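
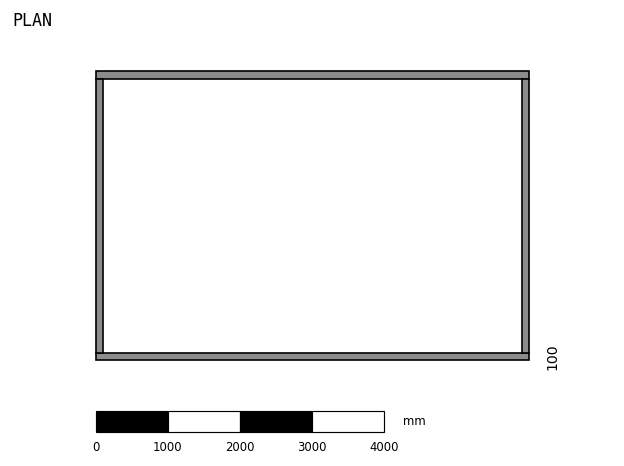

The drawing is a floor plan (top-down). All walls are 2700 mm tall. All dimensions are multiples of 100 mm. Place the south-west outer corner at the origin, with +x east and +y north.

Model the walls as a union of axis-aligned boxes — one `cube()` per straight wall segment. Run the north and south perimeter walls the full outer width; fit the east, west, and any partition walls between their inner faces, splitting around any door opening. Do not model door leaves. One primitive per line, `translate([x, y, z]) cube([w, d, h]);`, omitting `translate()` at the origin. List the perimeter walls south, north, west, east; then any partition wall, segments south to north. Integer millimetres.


cube([6000, 100, 2700]);
translate([0, 3900, 0]) cube([6000, 100, 2700]);
translate([0, 100, 0]) cube([100, 3800, 2700]);
translate([5900, 100, 0]) cube([100, 3800, 2700]);


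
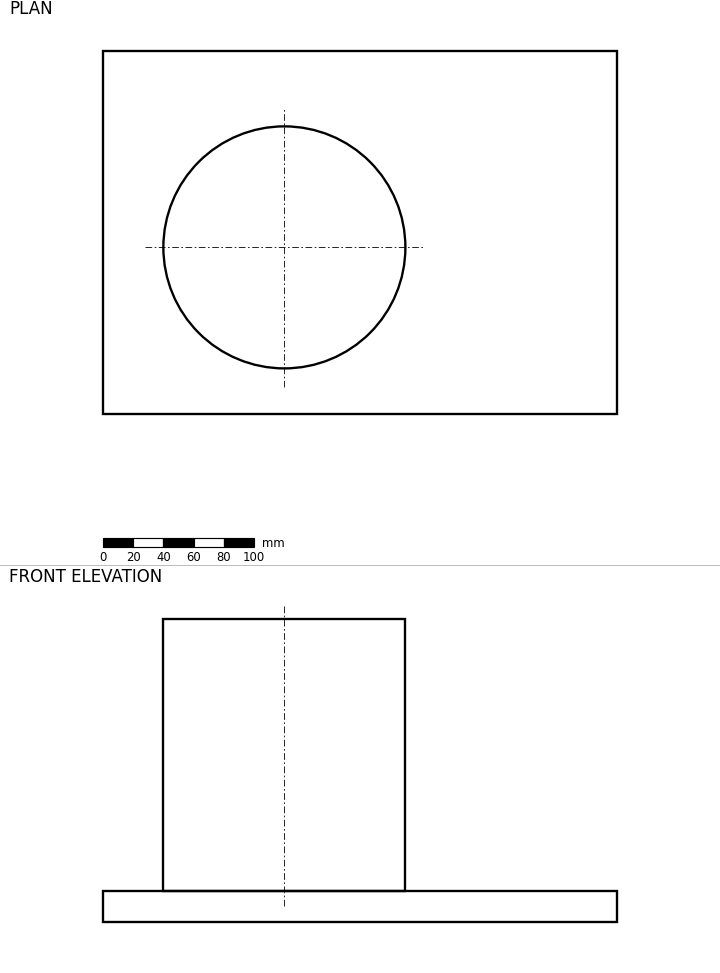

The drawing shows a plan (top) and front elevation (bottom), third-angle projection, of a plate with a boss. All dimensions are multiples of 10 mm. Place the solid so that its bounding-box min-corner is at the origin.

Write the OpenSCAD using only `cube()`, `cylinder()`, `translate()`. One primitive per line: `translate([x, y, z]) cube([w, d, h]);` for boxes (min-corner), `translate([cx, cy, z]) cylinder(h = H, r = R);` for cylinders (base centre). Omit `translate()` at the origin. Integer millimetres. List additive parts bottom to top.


cube([340, 240, 20]);
translate([120, 110, 20]) cylinder(h = 180, r = 80);


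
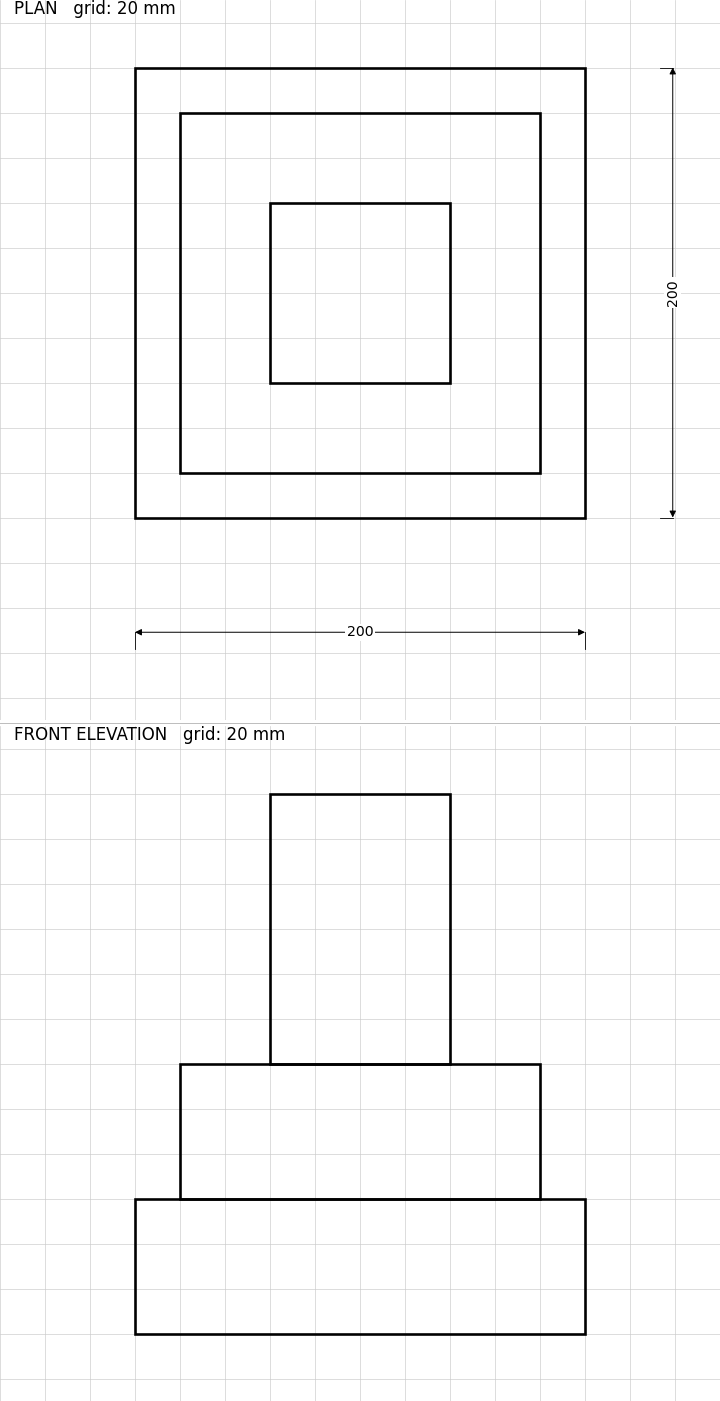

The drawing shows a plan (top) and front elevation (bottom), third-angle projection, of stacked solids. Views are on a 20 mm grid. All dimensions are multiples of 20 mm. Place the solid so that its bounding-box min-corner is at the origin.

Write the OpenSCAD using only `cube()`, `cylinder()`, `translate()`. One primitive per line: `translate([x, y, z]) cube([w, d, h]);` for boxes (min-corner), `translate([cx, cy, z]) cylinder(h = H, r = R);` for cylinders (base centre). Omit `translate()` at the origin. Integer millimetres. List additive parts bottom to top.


cube([200, 200, 60]);
translate([20, 20, 60]) cube([160, 160, 60]);
translate([60, 60, 120]) cube([80, 80, 120]);


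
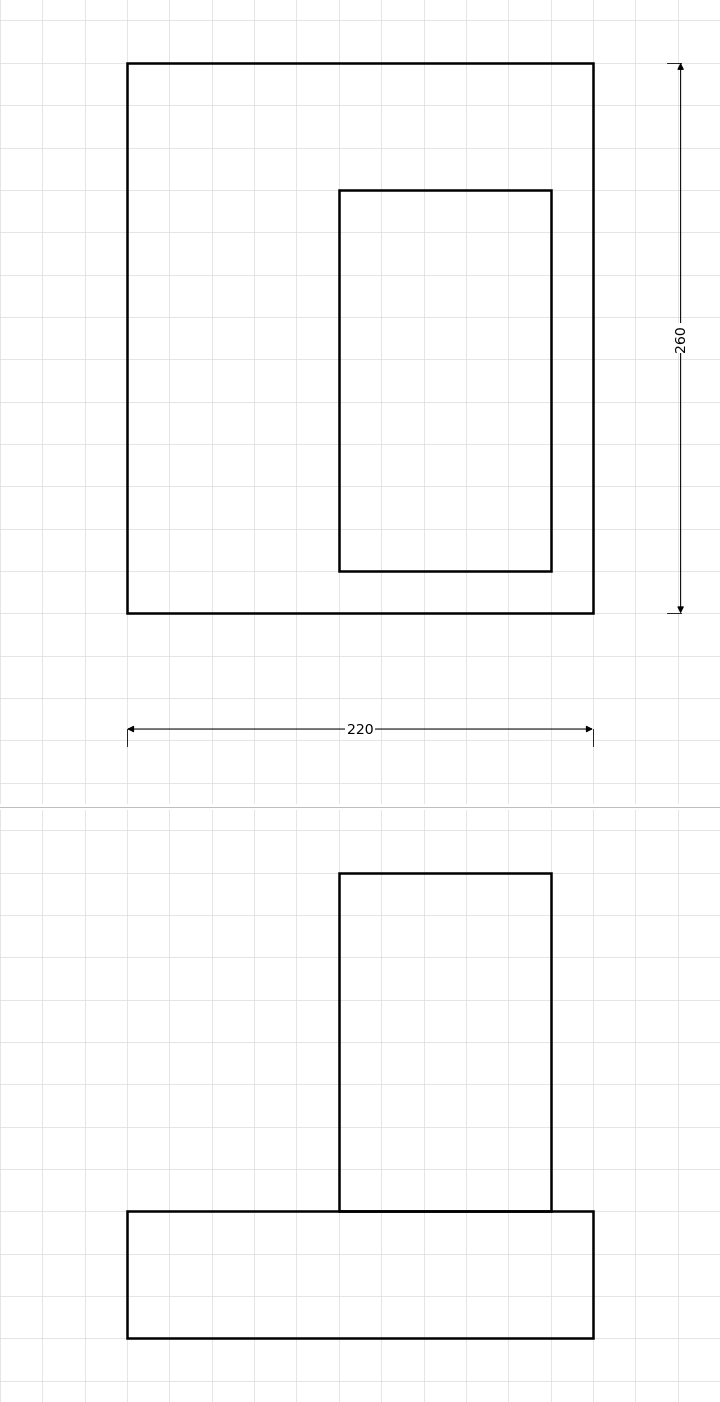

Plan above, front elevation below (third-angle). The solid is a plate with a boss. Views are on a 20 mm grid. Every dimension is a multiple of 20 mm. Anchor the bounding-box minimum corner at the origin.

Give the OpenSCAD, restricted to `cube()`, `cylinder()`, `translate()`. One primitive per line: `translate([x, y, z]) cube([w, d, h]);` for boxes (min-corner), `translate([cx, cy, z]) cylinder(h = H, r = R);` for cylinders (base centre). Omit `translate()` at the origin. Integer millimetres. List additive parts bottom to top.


cube([220, 260, 60]);
translate([100, 20, 60]) cube([100, 180, 160]);


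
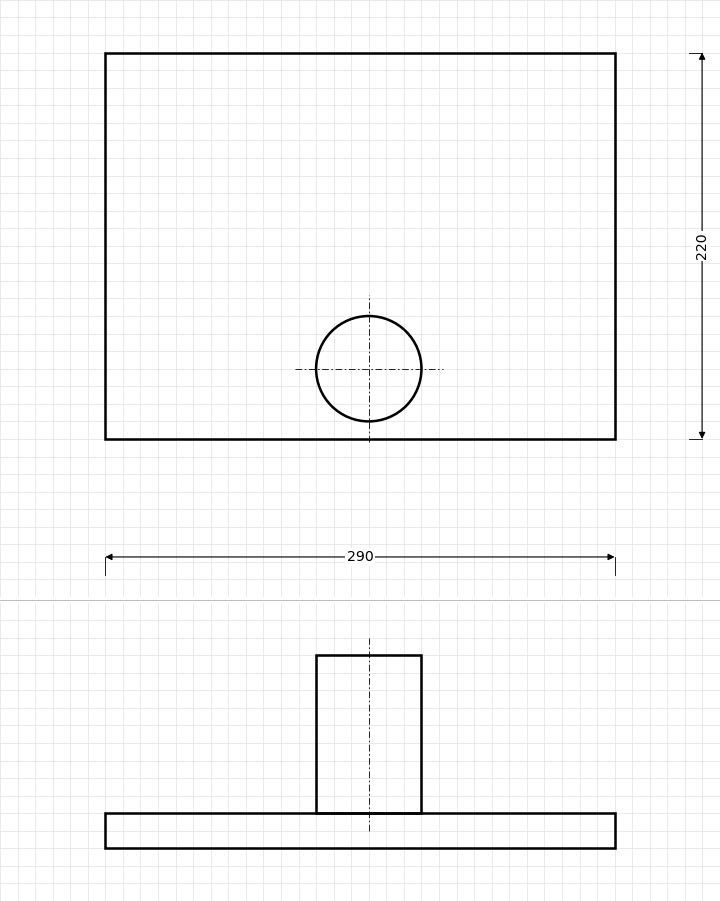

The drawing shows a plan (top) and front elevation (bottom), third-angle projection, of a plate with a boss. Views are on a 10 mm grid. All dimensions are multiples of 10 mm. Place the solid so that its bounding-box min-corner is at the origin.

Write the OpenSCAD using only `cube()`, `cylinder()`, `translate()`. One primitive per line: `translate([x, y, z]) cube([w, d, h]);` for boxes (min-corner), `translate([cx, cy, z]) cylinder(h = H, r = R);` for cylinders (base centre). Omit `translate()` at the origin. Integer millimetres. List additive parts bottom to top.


cube([290, 220, 20]);
translate([150, 40, 20]) cylinder(h = 90, r = 30);


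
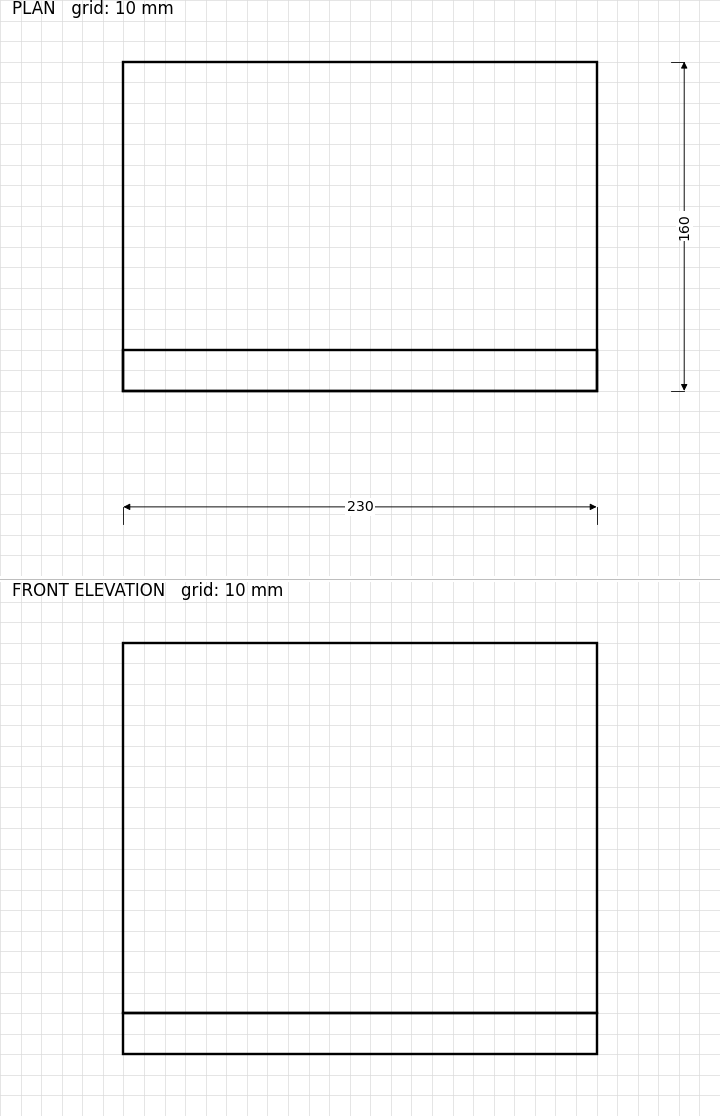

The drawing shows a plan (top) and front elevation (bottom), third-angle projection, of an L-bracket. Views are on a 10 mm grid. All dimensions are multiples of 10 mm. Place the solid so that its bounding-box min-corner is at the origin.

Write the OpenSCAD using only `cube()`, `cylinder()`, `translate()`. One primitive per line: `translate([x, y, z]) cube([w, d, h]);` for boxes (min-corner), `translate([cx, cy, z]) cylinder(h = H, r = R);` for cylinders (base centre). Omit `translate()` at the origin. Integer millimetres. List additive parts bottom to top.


cube([230, 160, 20]);
translate([0, 0, 20]) cube([230, 20, 180]);


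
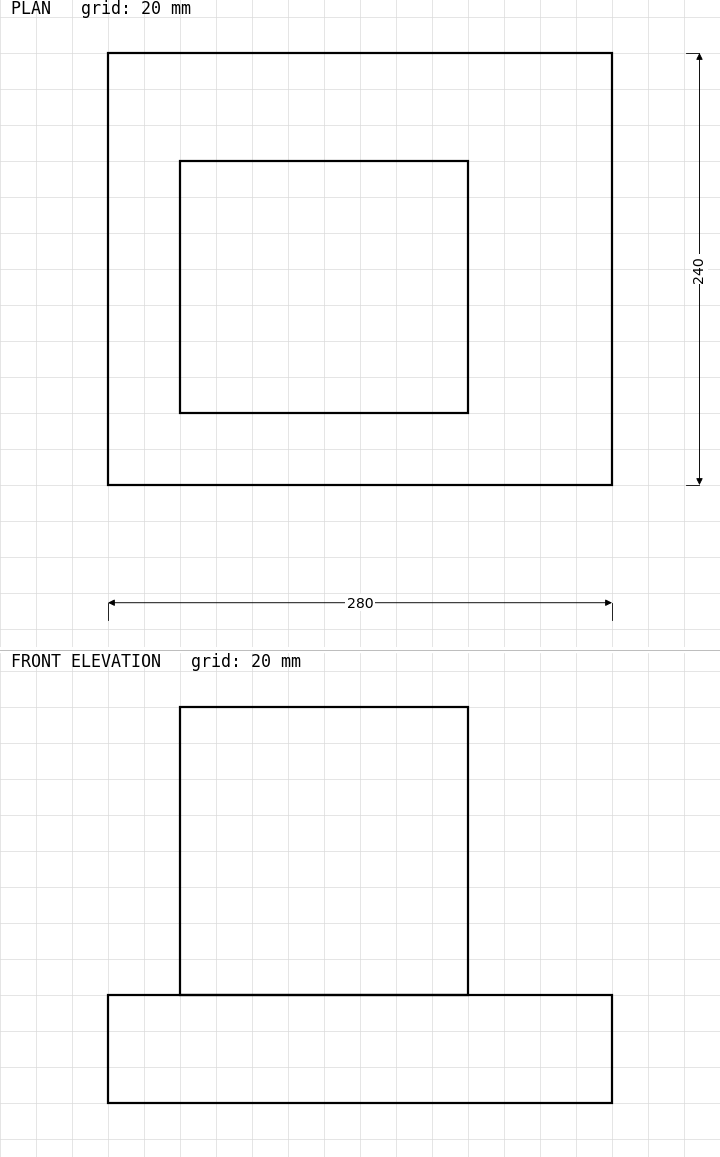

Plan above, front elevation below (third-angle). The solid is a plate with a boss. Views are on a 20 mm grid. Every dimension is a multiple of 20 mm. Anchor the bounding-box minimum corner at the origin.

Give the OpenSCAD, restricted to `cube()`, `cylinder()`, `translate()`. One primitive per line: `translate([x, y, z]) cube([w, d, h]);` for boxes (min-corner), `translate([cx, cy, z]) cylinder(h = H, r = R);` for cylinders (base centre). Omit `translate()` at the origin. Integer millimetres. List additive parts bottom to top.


cube([280, 240, 60]);
translate([40, 40, 60]) cube([160, 140, 160]);


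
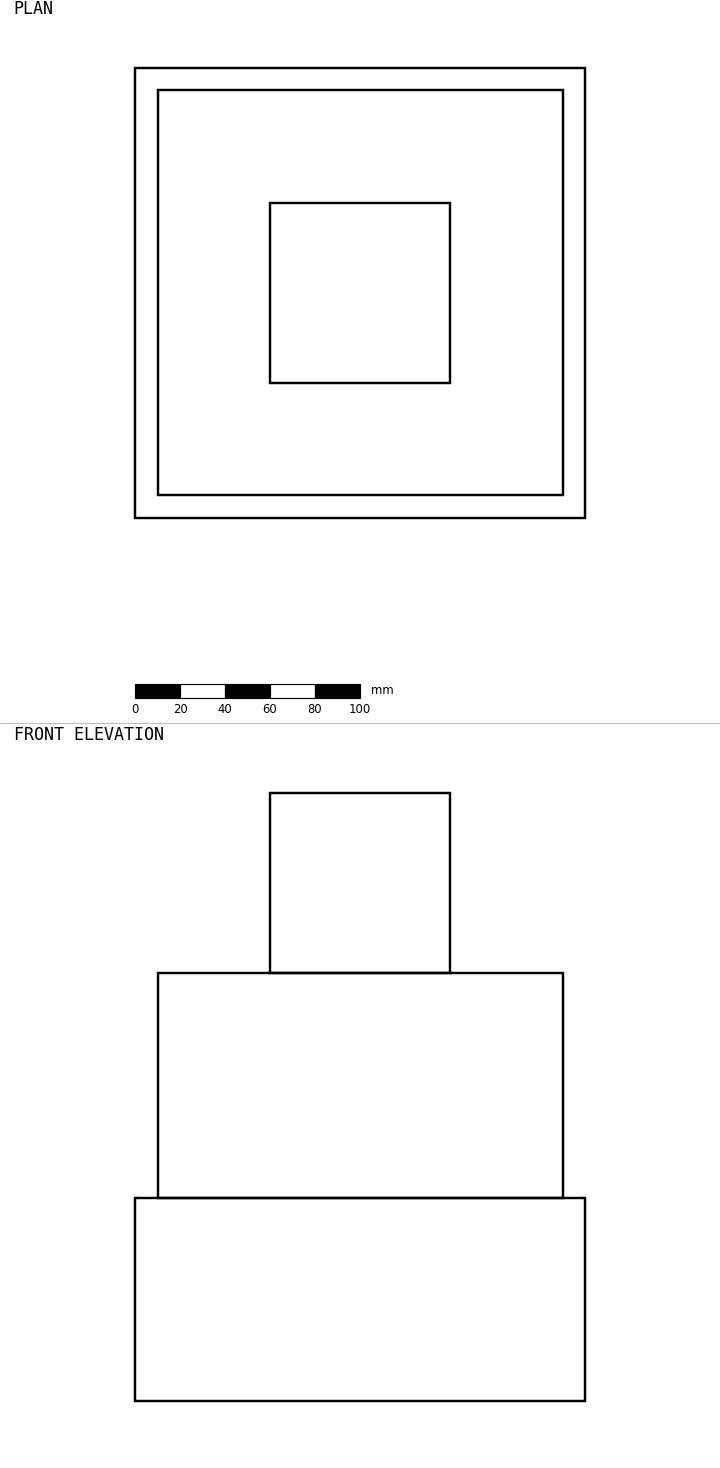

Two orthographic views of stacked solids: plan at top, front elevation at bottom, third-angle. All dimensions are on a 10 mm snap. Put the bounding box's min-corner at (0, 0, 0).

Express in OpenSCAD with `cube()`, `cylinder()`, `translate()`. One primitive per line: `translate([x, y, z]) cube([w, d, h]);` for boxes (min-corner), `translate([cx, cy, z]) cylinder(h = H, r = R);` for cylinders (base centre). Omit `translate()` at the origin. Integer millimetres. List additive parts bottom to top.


cube([200, 200, 90]);
translate([10, 10, 90]) cube([180, 180, 100]);
translate([60, 60, 190]) cube([80, 80, 80]);


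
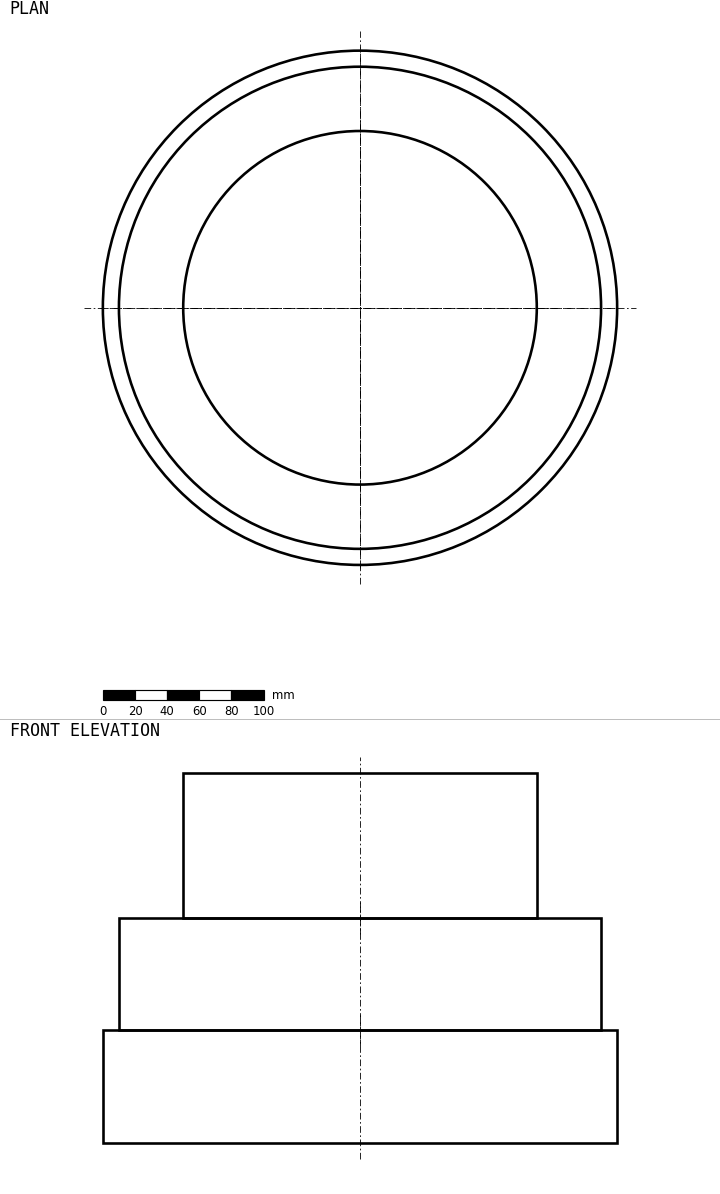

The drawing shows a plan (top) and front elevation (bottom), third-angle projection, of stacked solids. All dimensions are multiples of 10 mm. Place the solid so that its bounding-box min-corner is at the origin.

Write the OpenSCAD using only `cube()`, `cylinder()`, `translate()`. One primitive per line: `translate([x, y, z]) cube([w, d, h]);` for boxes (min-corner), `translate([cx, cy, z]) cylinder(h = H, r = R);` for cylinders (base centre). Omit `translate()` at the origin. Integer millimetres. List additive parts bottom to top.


translate([160, 160, 0]) cylinder(h = 70, r = 160);
translate([160, 160, 70]) cylinder(h = 70, r = 150);
translate([160, 160, 140]) cylinder(h = 90, r = 110);


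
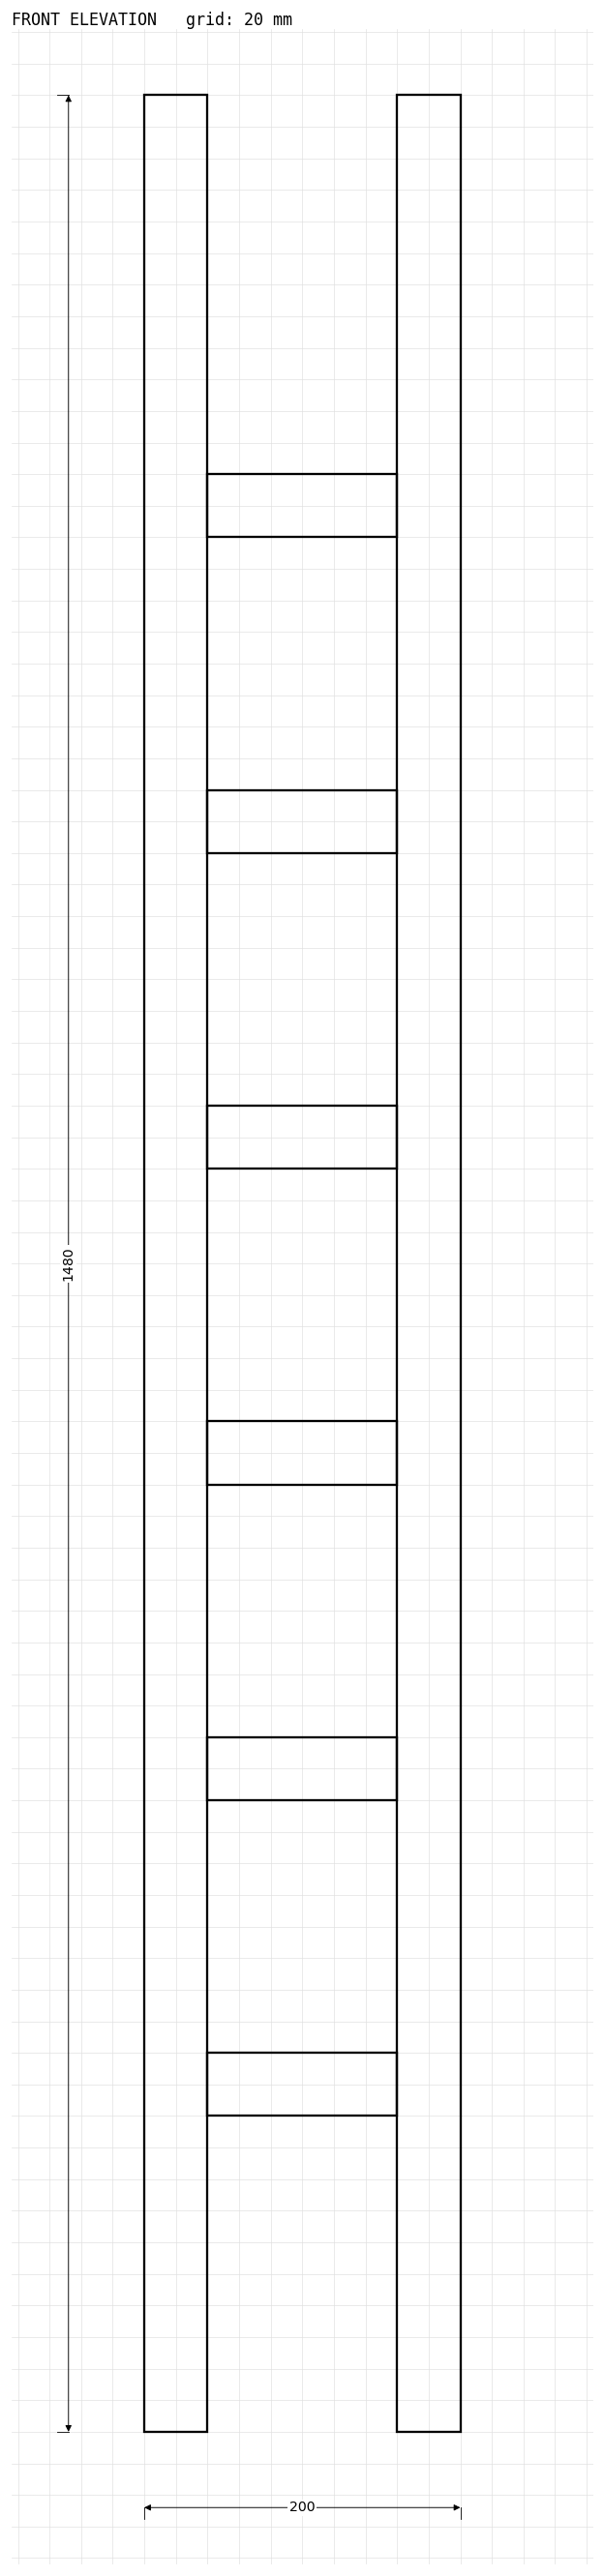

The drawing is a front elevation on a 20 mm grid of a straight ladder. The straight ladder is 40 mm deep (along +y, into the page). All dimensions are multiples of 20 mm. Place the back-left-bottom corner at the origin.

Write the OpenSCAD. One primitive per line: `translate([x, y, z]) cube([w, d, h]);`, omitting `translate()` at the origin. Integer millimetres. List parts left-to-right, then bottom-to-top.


cube([40, 40, 1480]);
translate([40, 0, 200]) cube([120, 40, 40]);
translate([40, 0, 400]) cube([120, 40, 40]);
translate([40, 0, 600]) cube([120, 40, 40]);
translate([40, 0, 800]) cube([120, 40, 40]);
translate([40, 0, 1000]) cube([120, 40, 40]);
translate([40, 0, 1200]) cube([120, 40, 40]);
translate([160, 0, 0]) cube([40, 40, 1480]);


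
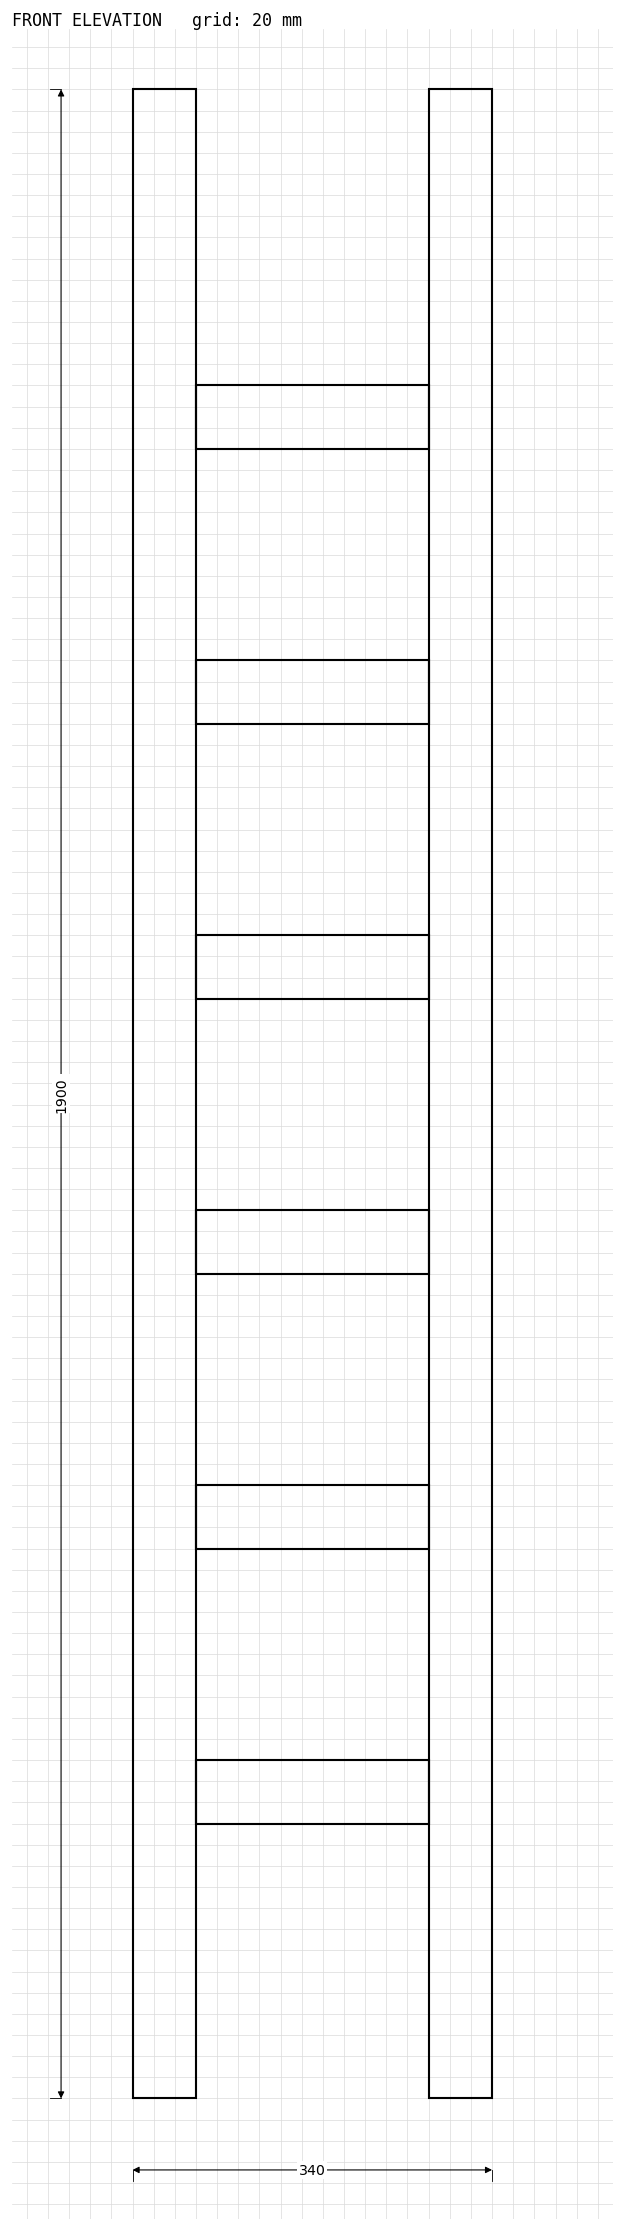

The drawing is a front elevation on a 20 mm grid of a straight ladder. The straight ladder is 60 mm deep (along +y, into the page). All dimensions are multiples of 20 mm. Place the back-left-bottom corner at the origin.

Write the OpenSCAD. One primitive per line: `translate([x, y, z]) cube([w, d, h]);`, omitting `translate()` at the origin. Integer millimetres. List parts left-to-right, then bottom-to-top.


cube([60, 60, 1900]);
translate([60, 0, 260]) cube([220, 60, 60]);
translate([60, 0, 520]) cube([220, 60, 60]);
translate([60, 0, 780]) cube([220, 60, 60]);
translate([60, 0, 1040]) cube([220, 60, 60]);
translate([60, 0, 1300]) cube([220, 60, 60]);
translate([60, 0, 1560]) cube([220, 60, 60]);
translate([280, 0, 0]) cube([60, 60, 1900]);


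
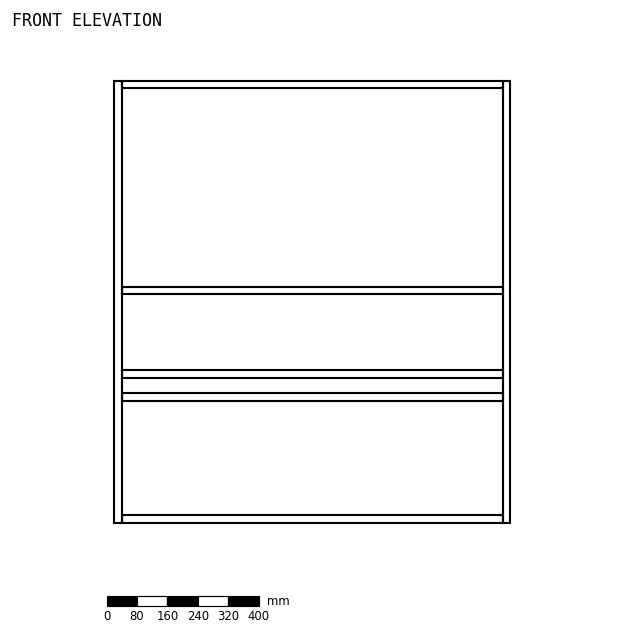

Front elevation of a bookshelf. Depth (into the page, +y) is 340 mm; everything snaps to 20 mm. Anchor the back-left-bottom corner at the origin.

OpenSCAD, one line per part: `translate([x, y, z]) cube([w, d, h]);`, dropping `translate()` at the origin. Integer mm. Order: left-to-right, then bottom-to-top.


cube([20, 340, 1160]);
translate([20, 0, 0]) cube([1000, 340, 20]);
translate([20, 0, 320]) cube([1000, 340, 20]);
translate([20, 0, 380]) cube([1000, 340, 20]);
translate([20, 0, 600]) cube([1000, 340, 20]);
translate([20, 0, 1140]) cube([1000, 340, 20]);
translate([1020, 0, 0]) cube([20, 340, 1160]);


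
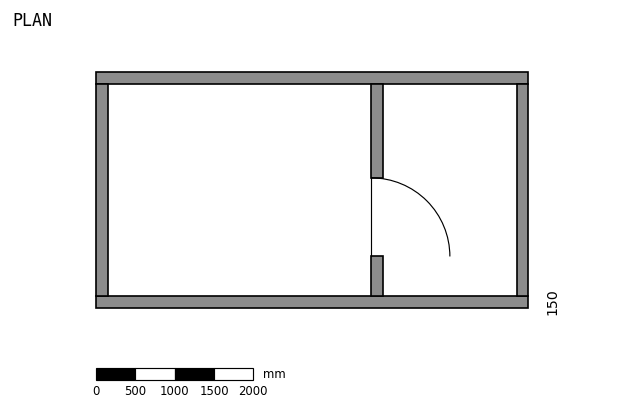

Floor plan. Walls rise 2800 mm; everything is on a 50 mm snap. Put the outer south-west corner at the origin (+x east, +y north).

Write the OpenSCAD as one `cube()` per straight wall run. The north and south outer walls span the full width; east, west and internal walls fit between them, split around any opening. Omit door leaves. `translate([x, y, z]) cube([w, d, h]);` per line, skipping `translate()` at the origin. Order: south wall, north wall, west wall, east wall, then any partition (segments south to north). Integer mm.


cube([5500, 150, 2800]);
translate([0, 2850, 0]) cube([5500, 150, 2800]);
translate([0, 150, 0]) cube([150, 2700, 2800]);
translate([5350, 150, 0]) cube([150, 2700, 2800]);
translate([3500, 150, 0]) cube([150, 500, 2800]);
translate([3500, 1650, 0]) cube([150, 1200, 2800]);


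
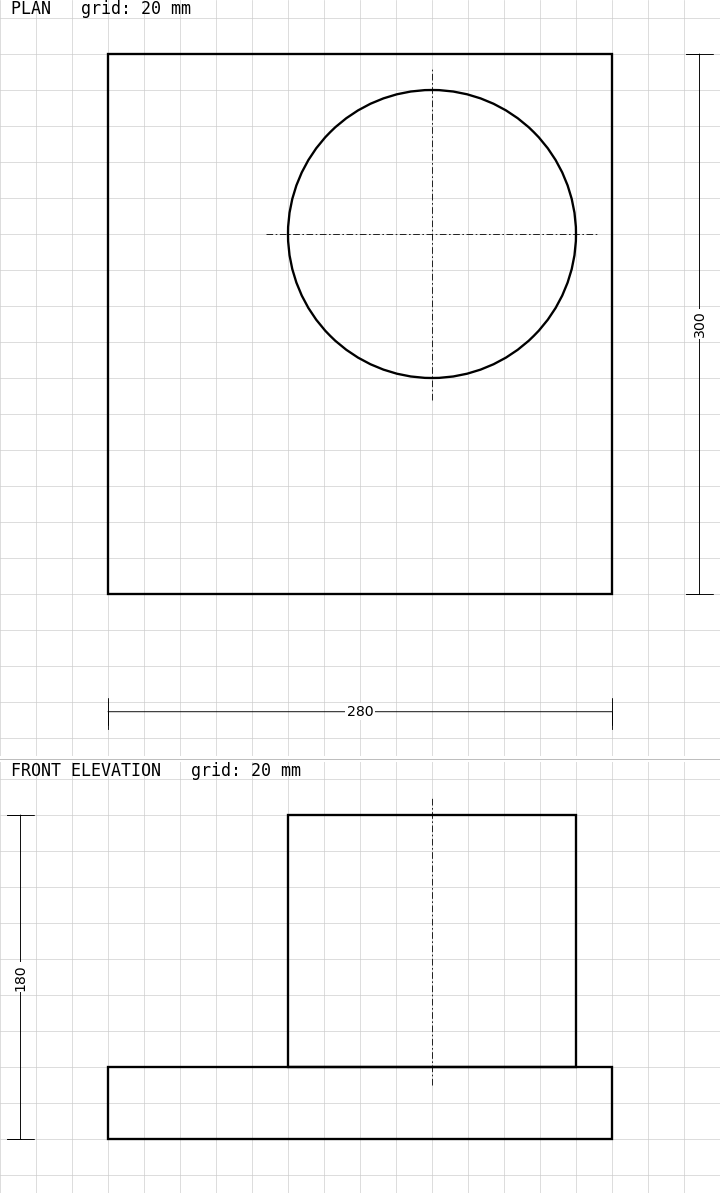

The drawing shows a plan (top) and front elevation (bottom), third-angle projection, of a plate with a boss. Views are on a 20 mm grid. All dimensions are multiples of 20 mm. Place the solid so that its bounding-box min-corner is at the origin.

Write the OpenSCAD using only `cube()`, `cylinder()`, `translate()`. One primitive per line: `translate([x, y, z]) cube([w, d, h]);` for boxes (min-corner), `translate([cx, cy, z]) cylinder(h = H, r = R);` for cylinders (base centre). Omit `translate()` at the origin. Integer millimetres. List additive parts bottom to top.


cube([280, 300, 40]);
translate([180, 200, 40]) cylinder(h = 140, r = 80);


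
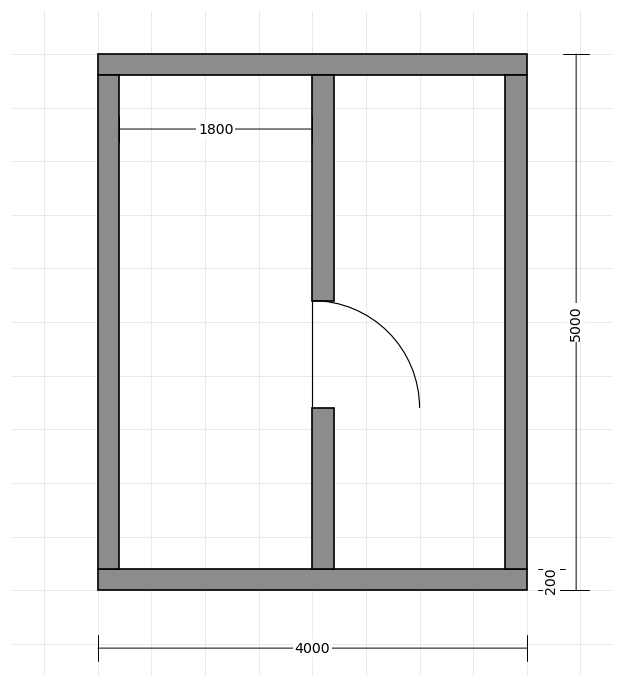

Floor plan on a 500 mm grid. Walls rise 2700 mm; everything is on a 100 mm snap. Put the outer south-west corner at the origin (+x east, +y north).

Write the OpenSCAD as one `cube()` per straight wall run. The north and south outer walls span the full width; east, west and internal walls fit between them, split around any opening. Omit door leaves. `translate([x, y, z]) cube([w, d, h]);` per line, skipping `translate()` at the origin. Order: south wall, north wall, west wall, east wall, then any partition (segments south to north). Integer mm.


cube([4000, 200, 2700]);
translate([0, 4800, 0]) cube([4000, 200, 2700]);
translate([0, 200, 0]) cube([200, 4600, 2700]);
translate([3800, 200, 0]) cube([200, 4600, 2700]);
translate([2000, 200, 0]) cube([200, 1500, 2700]);
translate([2000, 2700, 0]) cube([200, 2100, 2700]);


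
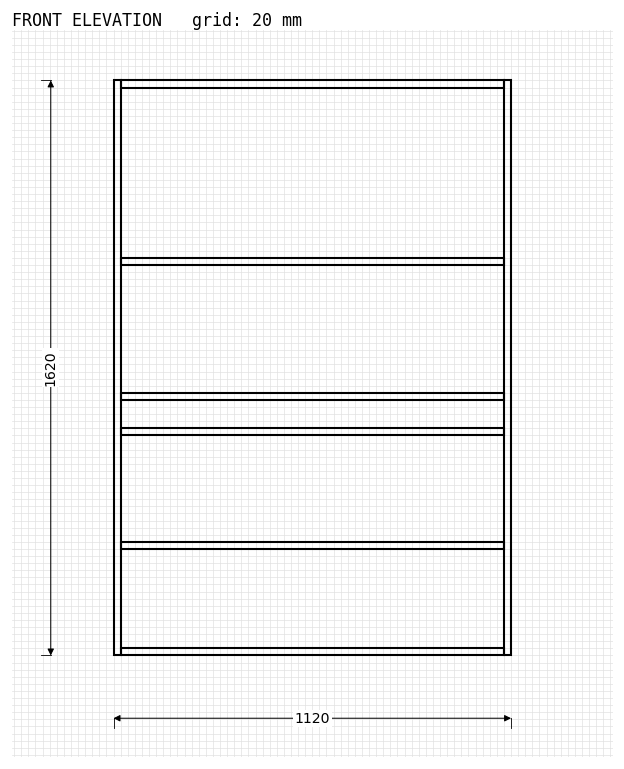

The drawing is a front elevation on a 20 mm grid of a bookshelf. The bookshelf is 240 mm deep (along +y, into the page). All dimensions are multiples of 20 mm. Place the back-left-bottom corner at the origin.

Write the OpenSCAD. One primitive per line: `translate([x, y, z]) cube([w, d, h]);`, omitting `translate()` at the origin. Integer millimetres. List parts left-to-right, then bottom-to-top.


cube([20, 240, 1620]);
translate([20, 0, 0]) cube([1080, 240, 20]);
translate([20, 0, 300]) cube([1080, 240, 20]);
translate([20, 0, 620]) cube([1080, 240, 20]);
translate([20, 0, 720]) cube([1080, 240, 20]);
translate([20, 0, 1100]) cube([1080, 240, 20]);
translate([20, 0, 1600]) cube([1080, 240, 20]);
translate([1100, 0, 0]) cube([20, 240, 1620]);


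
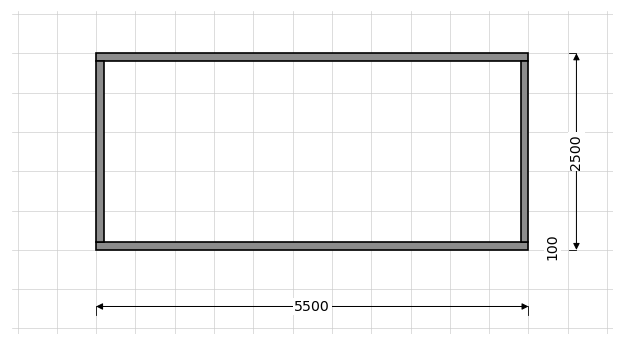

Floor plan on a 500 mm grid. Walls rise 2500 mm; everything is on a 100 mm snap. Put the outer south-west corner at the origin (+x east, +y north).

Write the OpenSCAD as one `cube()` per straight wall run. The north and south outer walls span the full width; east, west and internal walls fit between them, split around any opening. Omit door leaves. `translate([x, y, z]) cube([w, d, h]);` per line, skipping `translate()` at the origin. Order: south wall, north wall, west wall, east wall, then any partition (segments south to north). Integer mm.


cube([5500, 100, 2500]);
translate([0, 2400, 0]) cube([5500, 100, 2500]);
translate([0, 100, 0]) cube([100, 2300, 2500]);
translate([5400, 100, 0]) cube([100, 2300, 2500]);


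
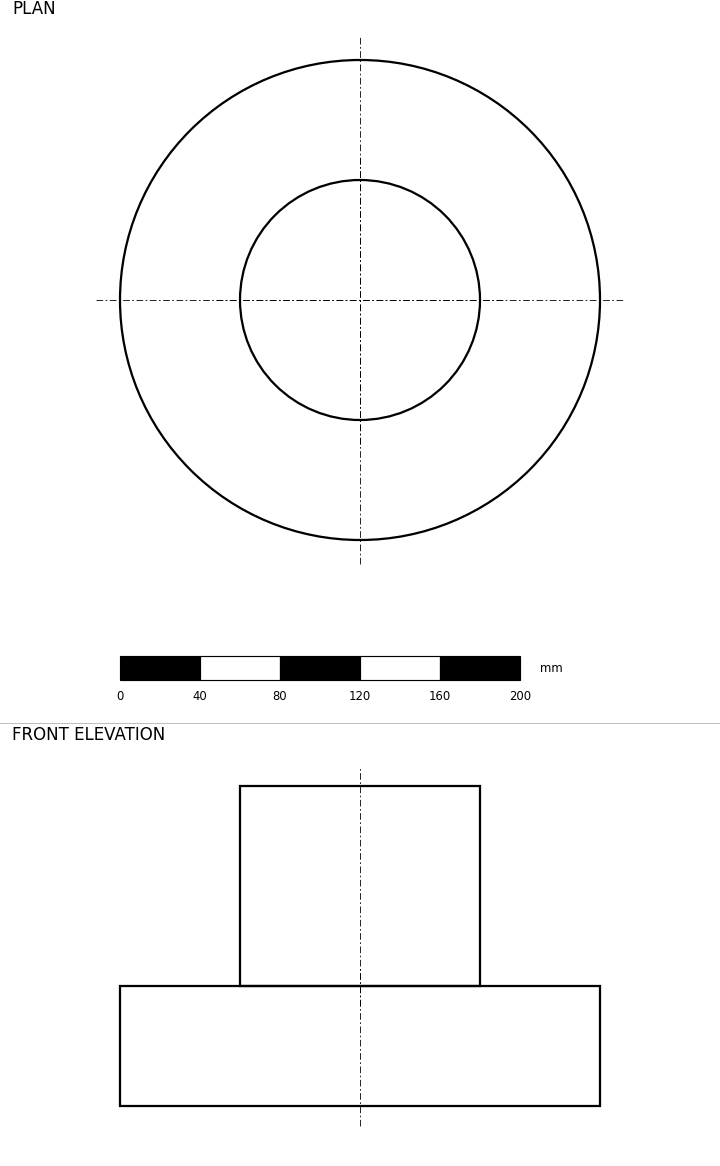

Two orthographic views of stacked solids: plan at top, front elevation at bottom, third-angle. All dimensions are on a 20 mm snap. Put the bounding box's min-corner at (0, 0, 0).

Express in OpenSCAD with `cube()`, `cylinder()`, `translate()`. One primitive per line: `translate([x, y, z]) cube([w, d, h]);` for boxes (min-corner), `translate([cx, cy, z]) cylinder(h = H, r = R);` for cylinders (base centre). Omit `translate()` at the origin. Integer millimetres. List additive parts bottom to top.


translate([120, 120, 0]) cylinder(h = 60, r = 120);
translate([120, 120, 60]) cylinder(h = 100, r = 60);


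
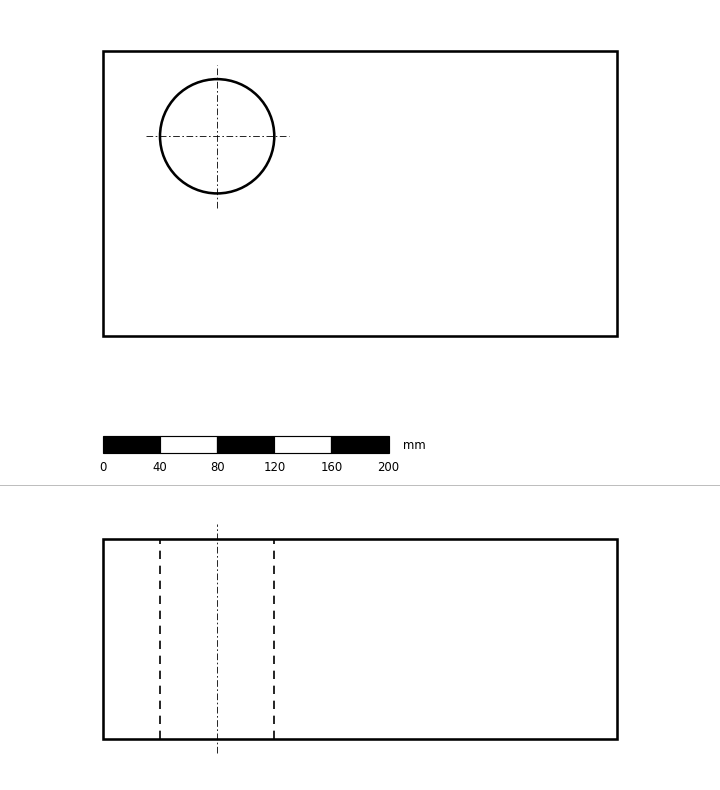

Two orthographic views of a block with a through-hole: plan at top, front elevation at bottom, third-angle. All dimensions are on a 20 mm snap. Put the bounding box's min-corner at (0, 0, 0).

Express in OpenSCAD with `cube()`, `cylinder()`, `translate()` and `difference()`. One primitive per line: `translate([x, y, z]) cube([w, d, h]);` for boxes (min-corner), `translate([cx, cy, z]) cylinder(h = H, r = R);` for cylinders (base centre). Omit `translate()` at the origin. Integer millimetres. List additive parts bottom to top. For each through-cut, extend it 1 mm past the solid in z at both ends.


difference() {
  cube([360, 200, 140]);
  translate([80, 140, -1]) cylinder(h = 142, r = 40);
}


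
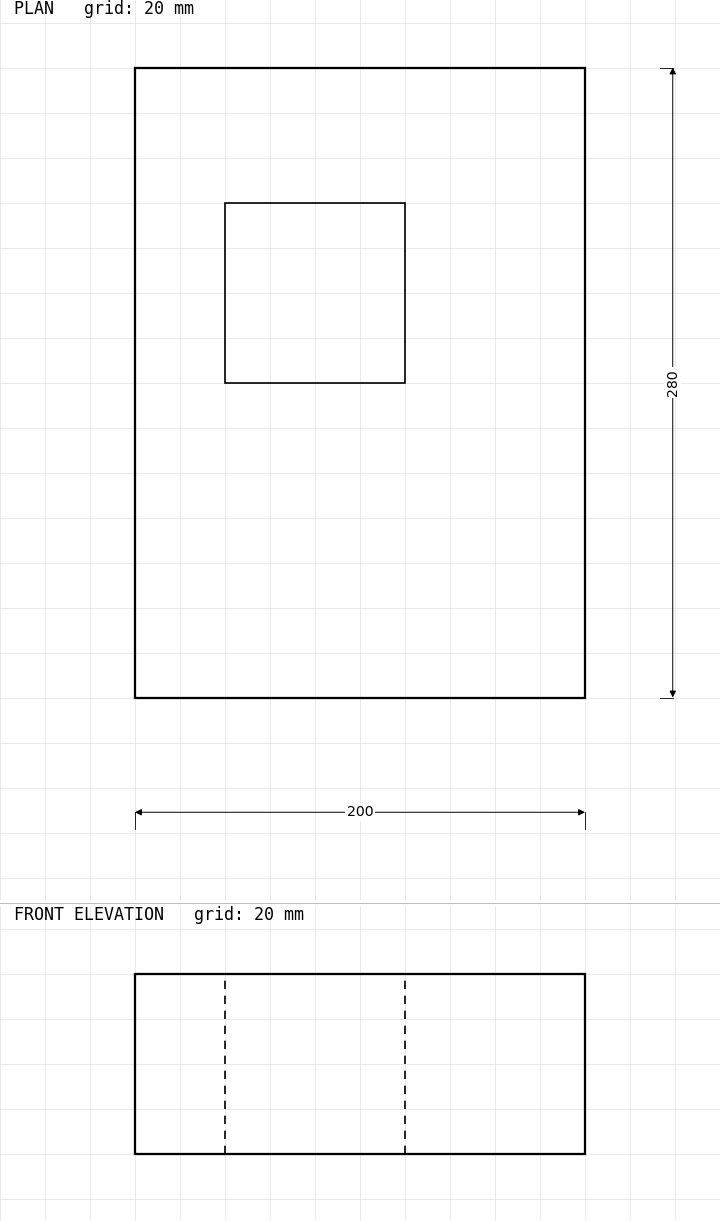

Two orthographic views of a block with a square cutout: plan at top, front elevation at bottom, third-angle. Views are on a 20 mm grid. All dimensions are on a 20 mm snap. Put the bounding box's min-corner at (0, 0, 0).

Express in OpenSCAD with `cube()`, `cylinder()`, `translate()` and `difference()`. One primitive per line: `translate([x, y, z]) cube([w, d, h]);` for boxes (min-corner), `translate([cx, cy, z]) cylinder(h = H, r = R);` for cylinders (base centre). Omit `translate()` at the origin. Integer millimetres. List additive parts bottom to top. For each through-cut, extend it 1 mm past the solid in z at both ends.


difference() {
  cube([200, 280, 80]);
  translate([40, 140, -1]) cube([80, 80, 82]);
}


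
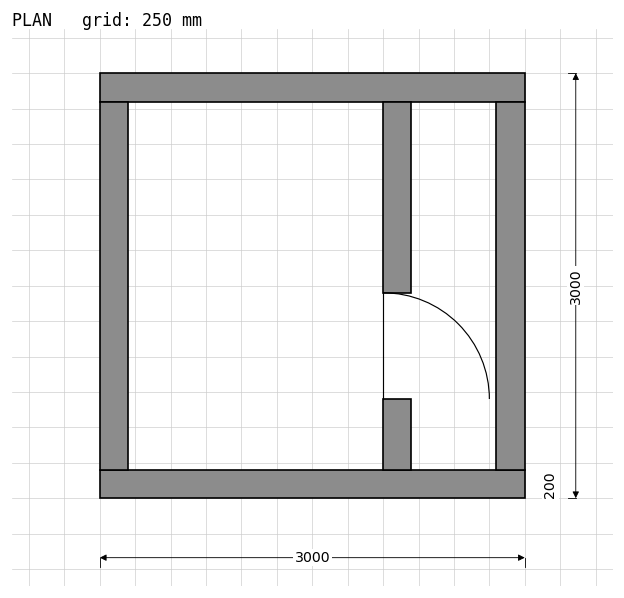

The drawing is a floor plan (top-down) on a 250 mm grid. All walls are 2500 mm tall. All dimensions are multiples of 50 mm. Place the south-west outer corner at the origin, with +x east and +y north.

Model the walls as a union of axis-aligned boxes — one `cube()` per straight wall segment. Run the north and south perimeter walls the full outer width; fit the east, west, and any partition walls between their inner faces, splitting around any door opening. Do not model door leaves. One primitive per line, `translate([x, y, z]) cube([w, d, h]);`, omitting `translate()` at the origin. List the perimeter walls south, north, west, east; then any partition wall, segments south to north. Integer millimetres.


cube([3000, 200, 2500]);
translate([0, 2800, 0]) cube([3000, 200, 2500]);
translate([0, 200, 0]) cube([200, 2600, 2500]);
translate([2800, 200, 0]) cube([200, 2600, 2500]);
translate([2000, 200, 0]) cube([200, 500, 2500]);
translate([2000, 1450, 0]) cube([200, 1350, 2500]);


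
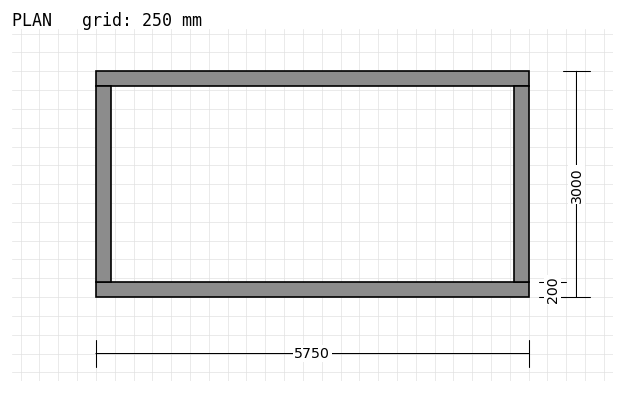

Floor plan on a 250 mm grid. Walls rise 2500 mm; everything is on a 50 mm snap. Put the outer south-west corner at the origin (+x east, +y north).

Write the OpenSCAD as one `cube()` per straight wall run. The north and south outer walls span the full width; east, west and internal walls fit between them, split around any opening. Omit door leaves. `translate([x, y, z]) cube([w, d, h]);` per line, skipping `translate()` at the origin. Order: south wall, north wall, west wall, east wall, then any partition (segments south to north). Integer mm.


cube([5750, 200, 2500]);
translate([0, 2800, 0]) cube([5750, 200, 2500]);
translate([0, 200, 0]) cube([200, 2600, 2500]);
translate([5550, 200, 0]) cube([200, 2600, 2500]);


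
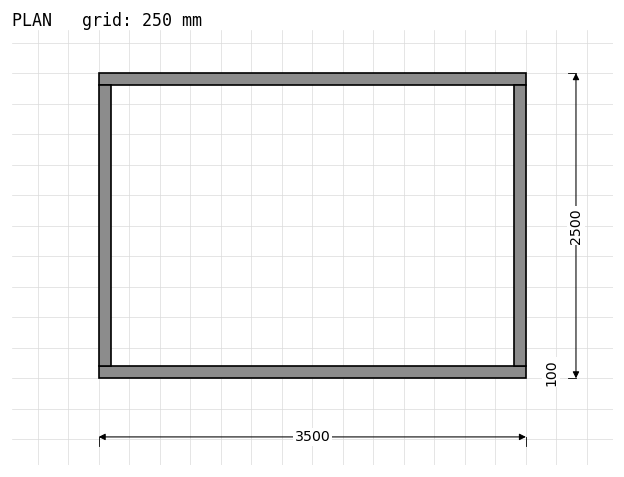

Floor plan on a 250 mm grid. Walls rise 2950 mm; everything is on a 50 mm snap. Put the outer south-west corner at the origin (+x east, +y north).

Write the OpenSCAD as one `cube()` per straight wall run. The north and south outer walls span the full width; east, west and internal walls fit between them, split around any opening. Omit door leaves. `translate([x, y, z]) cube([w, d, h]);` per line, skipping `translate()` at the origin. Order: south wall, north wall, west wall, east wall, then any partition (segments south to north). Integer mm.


cube([3500, 100, 2950]);
translate([0, 2400, 0]) cube([3500, 100, 2950]);
translate([0, 100, 0]) cube([100, 2300, 2950]);
translate([3400, 100, 0]) cube([100, 2300, 2950]);


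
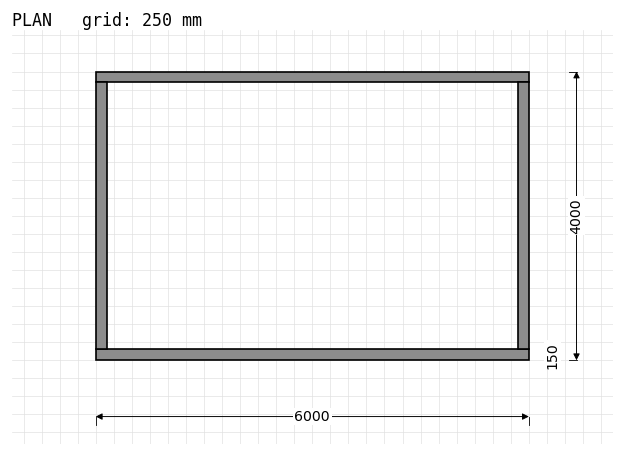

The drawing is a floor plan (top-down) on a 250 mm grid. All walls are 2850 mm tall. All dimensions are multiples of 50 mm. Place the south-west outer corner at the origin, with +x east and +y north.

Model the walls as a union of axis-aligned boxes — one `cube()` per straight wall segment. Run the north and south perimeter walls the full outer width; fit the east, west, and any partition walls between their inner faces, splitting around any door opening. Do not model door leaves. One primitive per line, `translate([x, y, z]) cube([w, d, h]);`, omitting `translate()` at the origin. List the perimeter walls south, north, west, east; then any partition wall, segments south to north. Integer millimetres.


cube([6000, 150, 2850]);
translate([0, 3850, 0]) cube([6000, 150, 2850]);
translate([0, 150, 0]) cube([150, 3700, 2850]);
translate([5850, 150, 0]) cube([150, 3700, 2850]);


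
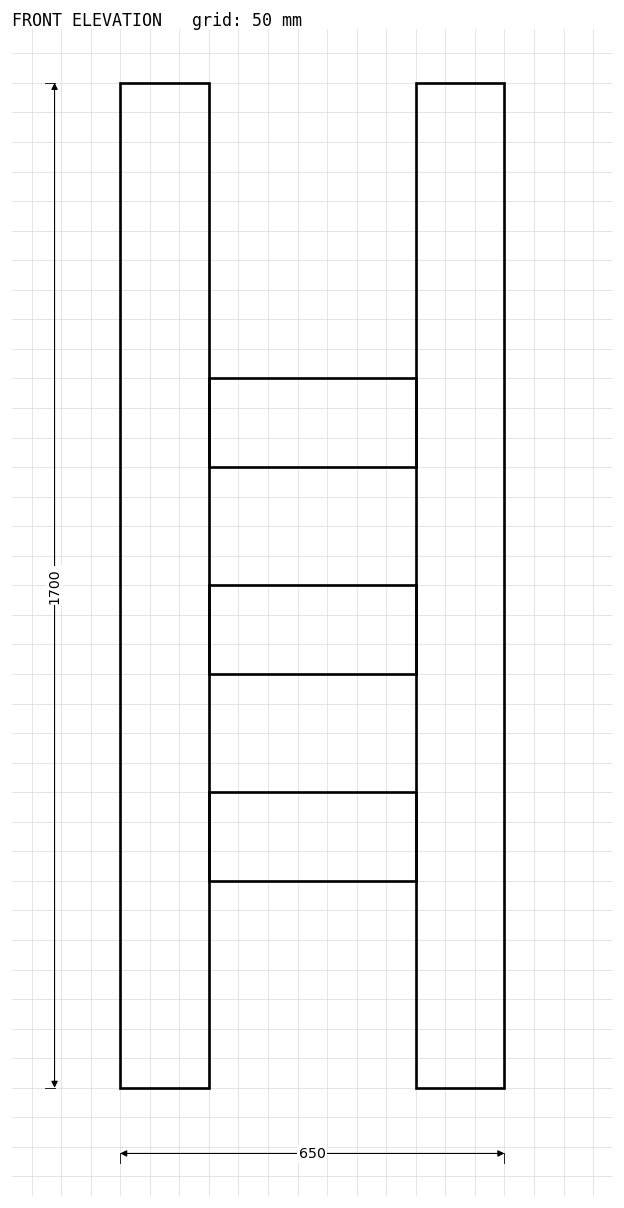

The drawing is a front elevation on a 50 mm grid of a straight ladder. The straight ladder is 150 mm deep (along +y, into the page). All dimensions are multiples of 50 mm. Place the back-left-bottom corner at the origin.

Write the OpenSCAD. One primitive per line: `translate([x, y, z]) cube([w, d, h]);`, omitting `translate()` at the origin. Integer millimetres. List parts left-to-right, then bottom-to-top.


cube([150, 150, 1700]);
translate([150, 0, 350]) cube([350, 150, 150]);
translate([150, 0, 700]) cube([350, 150, 150]);
translate([150, 0, 1050]) cube([350, 150, 150]);
translate([500, 0, 0]) cube([150, 150, 1700]);


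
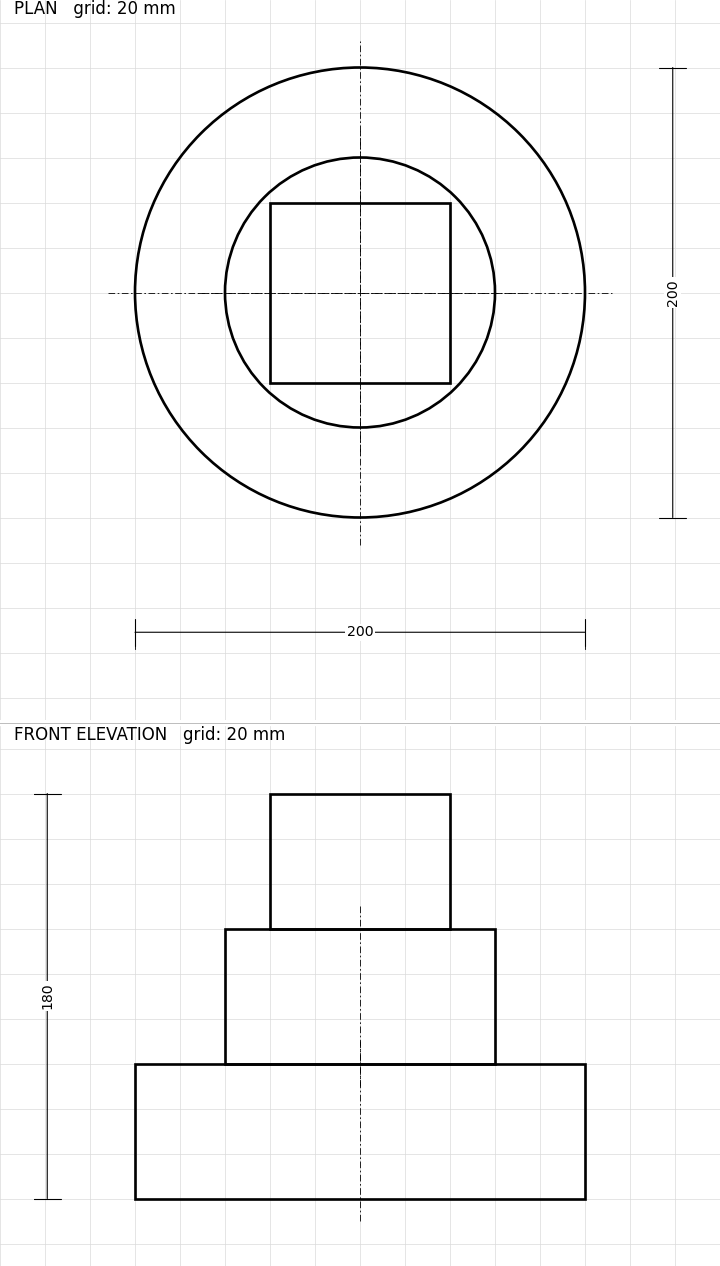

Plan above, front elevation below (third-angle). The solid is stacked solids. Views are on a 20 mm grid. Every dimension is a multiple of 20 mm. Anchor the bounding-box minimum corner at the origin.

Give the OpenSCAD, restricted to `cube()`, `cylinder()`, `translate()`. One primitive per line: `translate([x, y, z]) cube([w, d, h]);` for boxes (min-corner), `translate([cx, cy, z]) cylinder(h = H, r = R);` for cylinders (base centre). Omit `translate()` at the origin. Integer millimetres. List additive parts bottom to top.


translate([100, 100, 0]) cylinder(h = 60, r = 100);
translate([100, 100, 60]) cylinder(h = 60, r = 60);
translate([60, 60, 120]) cube([80, 80, 60]);


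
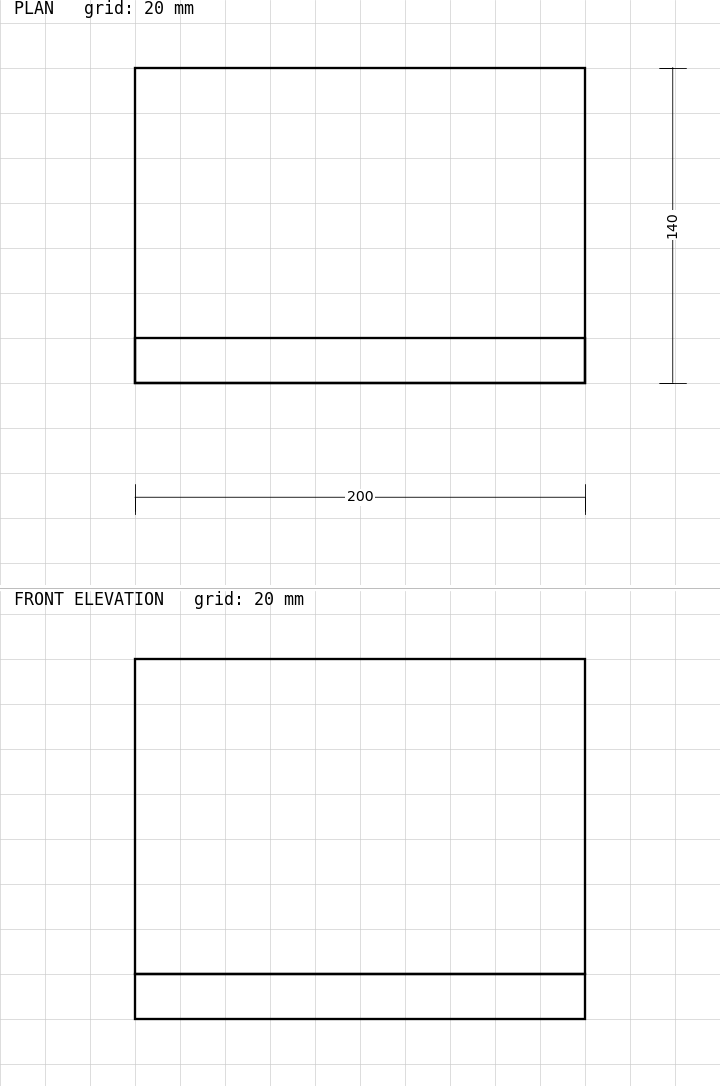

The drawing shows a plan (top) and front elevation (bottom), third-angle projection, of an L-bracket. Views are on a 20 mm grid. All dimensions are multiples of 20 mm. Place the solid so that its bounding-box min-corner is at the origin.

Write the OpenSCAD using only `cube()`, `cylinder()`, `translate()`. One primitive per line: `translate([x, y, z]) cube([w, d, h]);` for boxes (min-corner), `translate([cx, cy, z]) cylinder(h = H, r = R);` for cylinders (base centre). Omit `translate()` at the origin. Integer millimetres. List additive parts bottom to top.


cube([200, 140, 20]);
translate([0, 0, 20]) cube([200, 20, 140]);


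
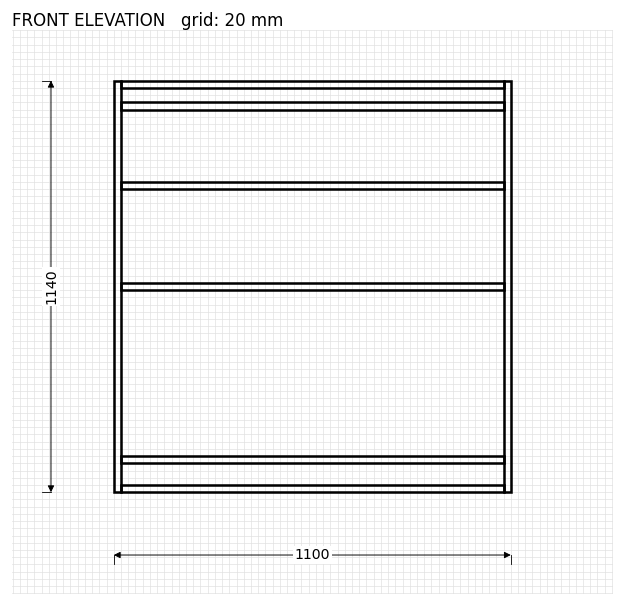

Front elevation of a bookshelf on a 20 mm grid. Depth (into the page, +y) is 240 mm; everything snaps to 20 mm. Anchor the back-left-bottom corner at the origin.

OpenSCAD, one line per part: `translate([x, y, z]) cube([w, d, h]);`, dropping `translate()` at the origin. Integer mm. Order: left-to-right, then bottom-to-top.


cube([20, 240, 1140]);
translate([20, 0, 0]) cube([1060, 240, 20]);
translate([20, 0, 80]) cube([1060, 240, 20]);
translate([20, 0, 560]) cube([1060, 240, 20]);
translate([20, 0, 840]) cube([1060, 240, 20]);
translate([20, 0, 1060]) cube([1060, 240, 20]);
translate([20, 0, 1120]) cube([1060, 240, 20]);
translate([1080, 0, 0]) cube([20, 240, 1140]);


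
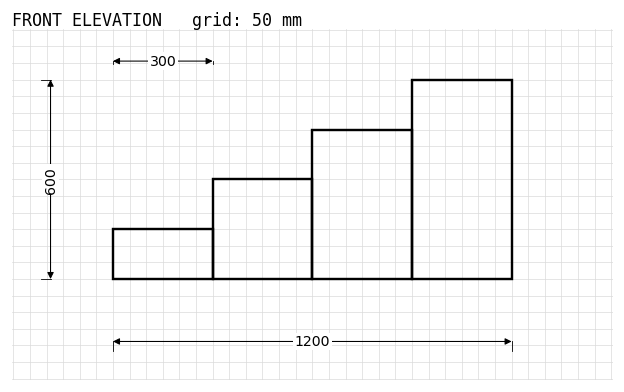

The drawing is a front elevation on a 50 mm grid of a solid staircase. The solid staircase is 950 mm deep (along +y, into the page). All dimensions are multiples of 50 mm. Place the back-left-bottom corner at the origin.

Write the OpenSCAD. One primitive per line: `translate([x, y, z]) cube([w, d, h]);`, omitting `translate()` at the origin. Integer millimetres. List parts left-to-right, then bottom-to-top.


cube([300, 950, 150]);
translate([300, 0, 0]) cube([300, 950, 300]);
translate([600, 0, 0]) cube([300, 950, 450]);
translate([900, 0, 0]) cube([300, 950, 600]);


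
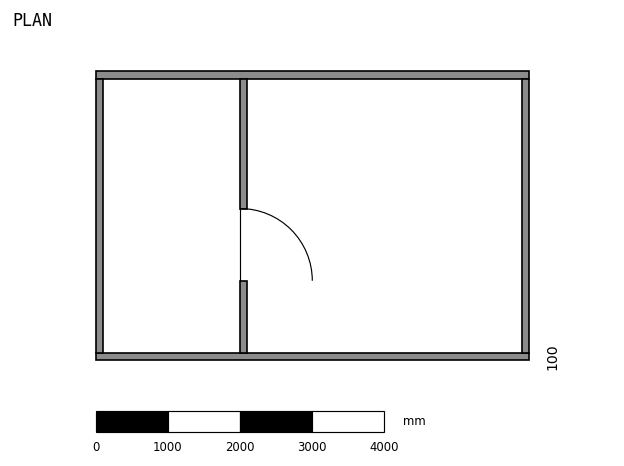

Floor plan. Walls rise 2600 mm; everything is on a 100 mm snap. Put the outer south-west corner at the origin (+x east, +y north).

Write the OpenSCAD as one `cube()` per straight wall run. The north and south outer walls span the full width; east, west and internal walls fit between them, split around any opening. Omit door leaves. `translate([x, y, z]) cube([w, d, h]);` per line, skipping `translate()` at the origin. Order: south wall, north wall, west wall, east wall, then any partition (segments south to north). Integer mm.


cube([6000, 100, 2600]);
translate([0, 3900, 0]) cube([6000, 100, 2600]);
translate([0, 100, 0]) cube([100, 3800, 2600]);
translate([5900, 100, 0]) cube([100, 3800, 2600]);
translate([2000, 100, 0]) cube([100, 1000, 2600]);
translate([2000, 2100, 0]) cube([100, 1800, 2600]);


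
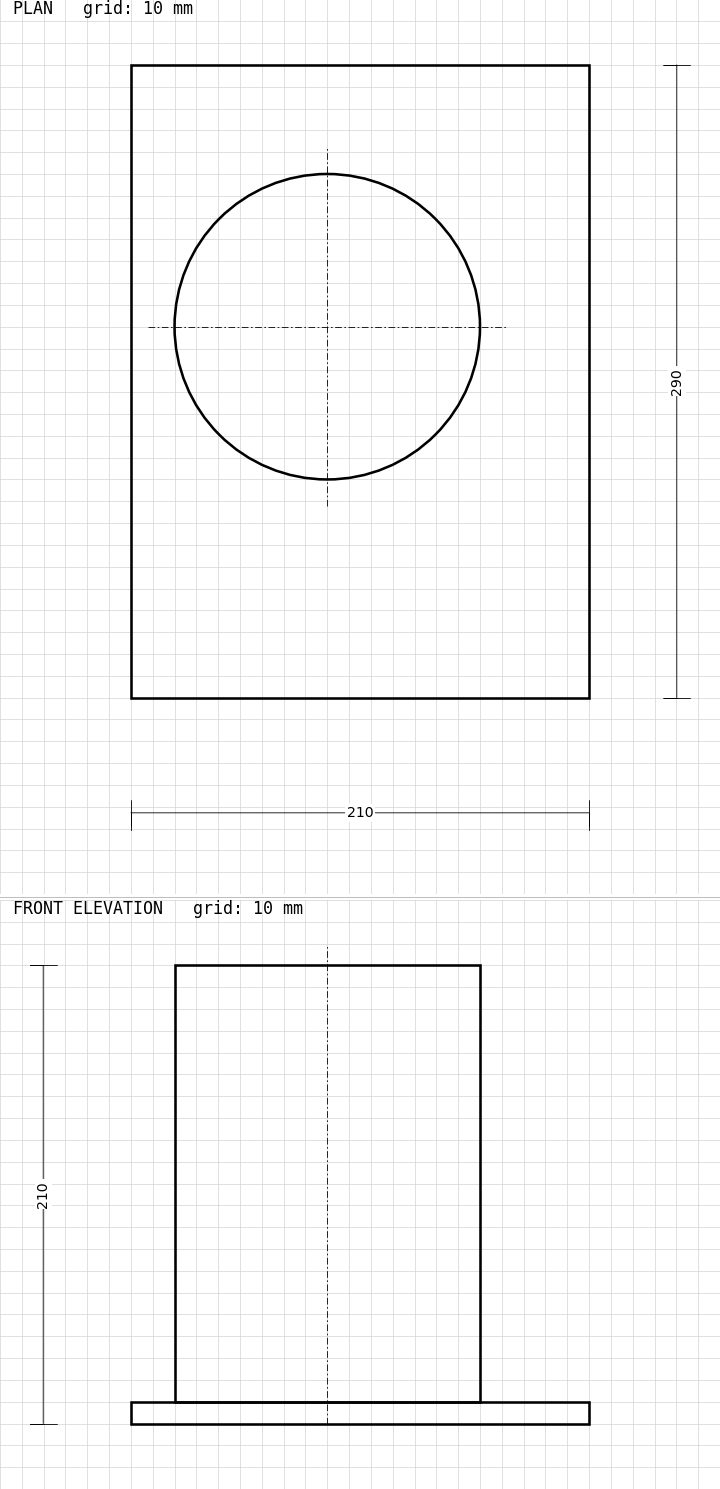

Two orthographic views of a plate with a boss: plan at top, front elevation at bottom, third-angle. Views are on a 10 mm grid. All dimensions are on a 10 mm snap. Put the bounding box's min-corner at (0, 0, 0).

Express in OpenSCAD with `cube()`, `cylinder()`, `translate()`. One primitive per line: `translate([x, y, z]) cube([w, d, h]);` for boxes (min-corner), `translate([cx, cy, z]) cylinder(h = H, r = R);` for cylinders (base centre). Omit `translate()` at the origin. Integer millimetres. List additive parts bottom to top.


cube([210, 290, 10]);
translate([90, 170, 10]) cylinder(h = 200, r = 70);


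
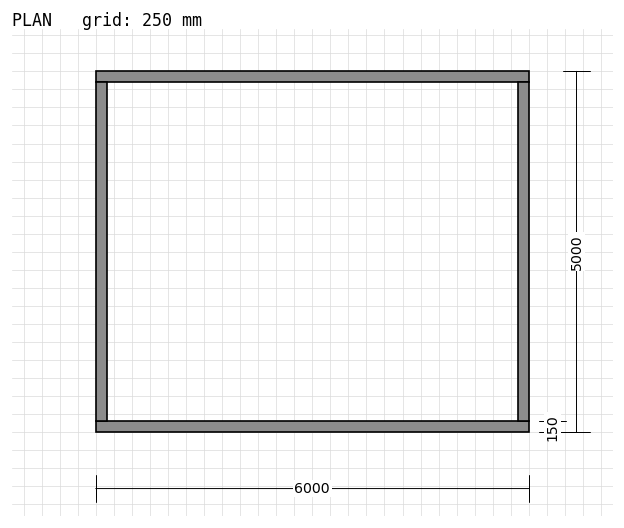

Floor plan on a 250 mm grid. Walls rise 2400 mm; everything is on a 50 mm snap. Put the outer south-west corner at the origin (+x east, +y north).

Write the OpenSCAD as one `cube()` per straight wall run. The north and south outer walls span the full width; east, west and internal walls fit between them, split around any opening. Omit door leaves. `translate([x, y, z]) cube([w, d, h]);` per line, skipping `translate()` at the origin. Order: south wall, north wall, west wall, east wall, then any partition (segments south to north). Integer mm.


cube([6000, 150, 2400]);
translate([0, 4850, 0]) cube([6000, 150, 2400]);
translate([0, 150, 0]) cube([150, 4700, 2400]);
translate([5850, 150, 0]) cube([150, 4700, 2400]);


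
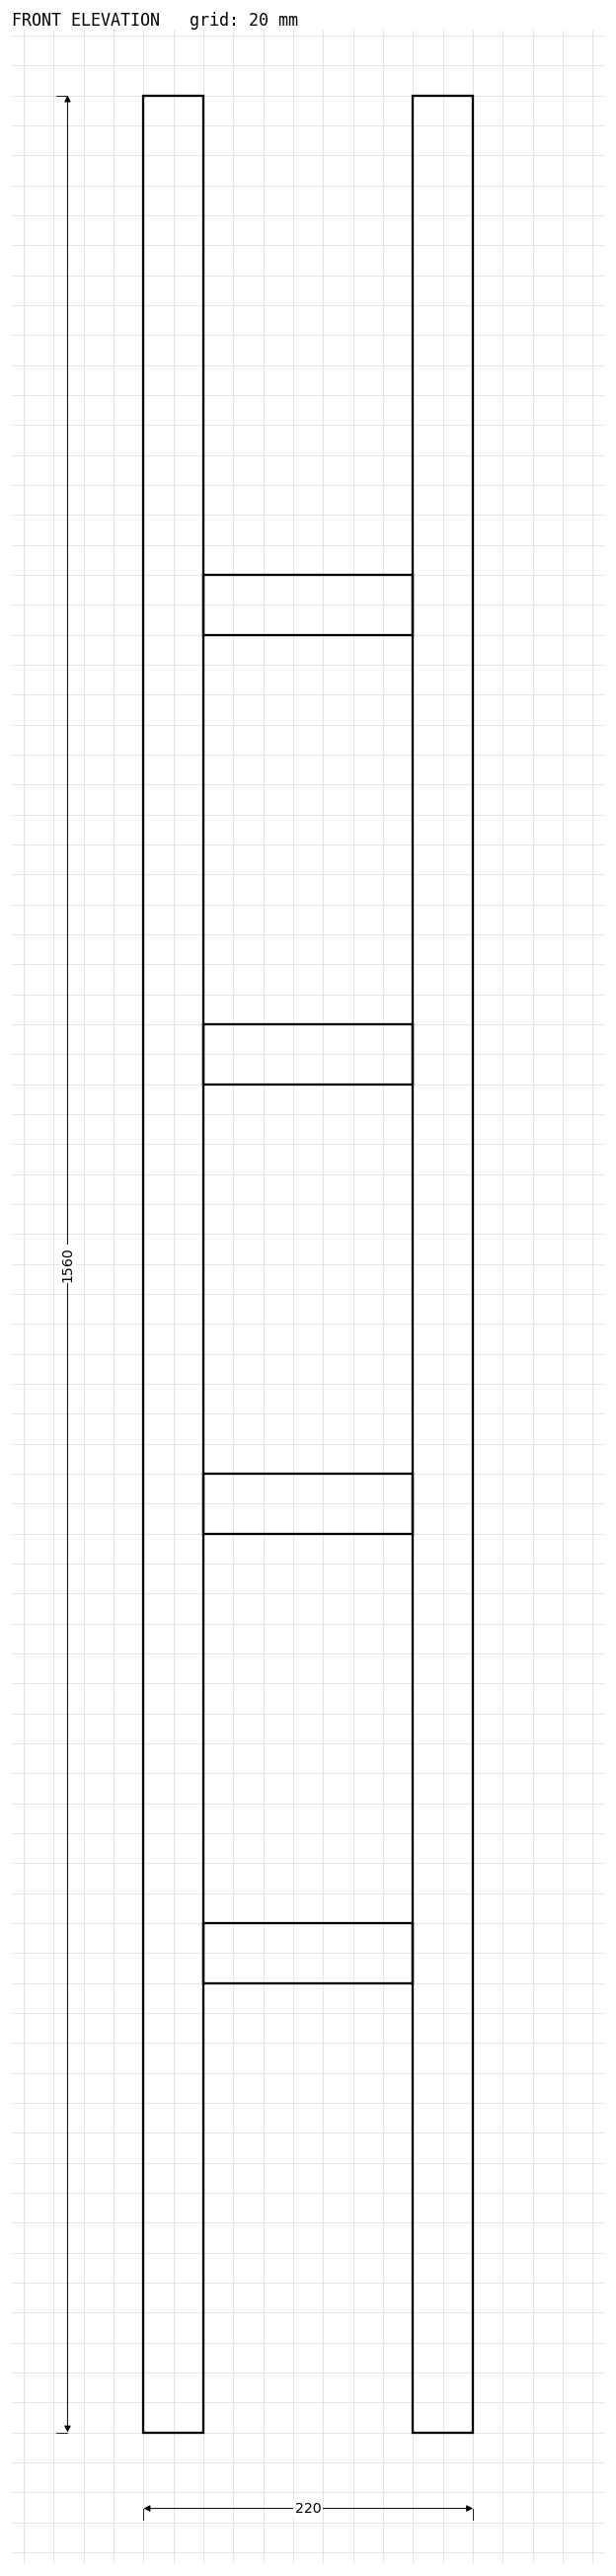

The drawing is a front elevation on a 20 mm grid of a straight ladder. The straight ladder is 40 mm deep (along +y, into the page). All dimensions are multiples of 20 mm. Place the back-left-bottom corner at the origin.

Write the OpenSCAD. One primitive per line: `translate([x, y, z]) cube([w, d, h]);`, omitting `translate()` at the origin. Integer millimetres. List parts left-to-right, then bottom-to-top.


cube([40, 40, 1560]);
translate([40, 0, 300]) cube([140, 40, 40]);
translate([40, 0, 600]) cube([140, 40, 40]);
translate([40, 0, 900]) cube([140, 40, 40]);
translate([40, 0, 1200]) cube([140, 40, 40]);
translate([180, 0, 0]) cube([40, 40, 1560]);
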